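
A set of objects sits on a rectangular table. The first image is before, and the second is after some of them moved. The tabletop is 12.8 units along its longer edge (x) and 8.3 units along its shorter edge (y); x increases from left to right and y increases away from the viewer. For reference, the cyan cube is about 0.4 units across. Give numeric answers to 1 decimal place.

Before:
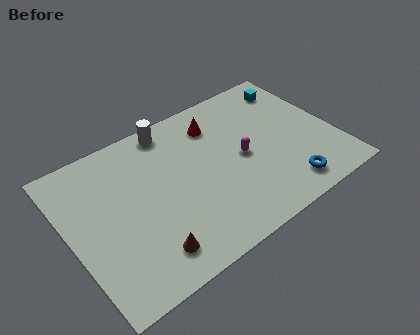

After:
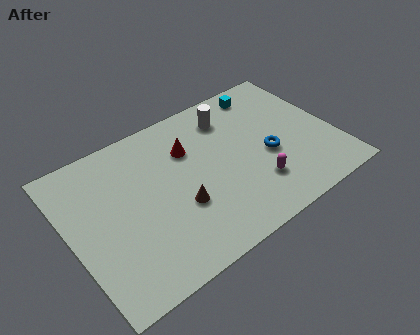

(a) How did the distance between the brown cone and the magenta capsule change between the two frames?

-2.0

The distance was about 5.7 in the first image and 3.7 in the second, so they moved 2.0 units closer together.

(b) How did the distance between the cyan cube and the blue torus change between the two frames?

-2.0

Before: roughly 5.7 units apart; after: 3.7. That's 2.0 units closer together.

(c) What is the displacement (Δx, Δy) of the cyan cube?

(-1.4, 0.4)

From the two frames, the cyan cube sits at roughly (11.5, 6.8) before and (10.1, 7.2) after.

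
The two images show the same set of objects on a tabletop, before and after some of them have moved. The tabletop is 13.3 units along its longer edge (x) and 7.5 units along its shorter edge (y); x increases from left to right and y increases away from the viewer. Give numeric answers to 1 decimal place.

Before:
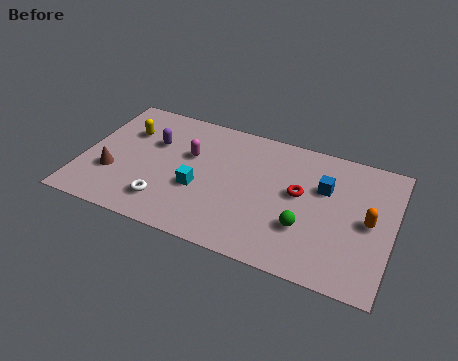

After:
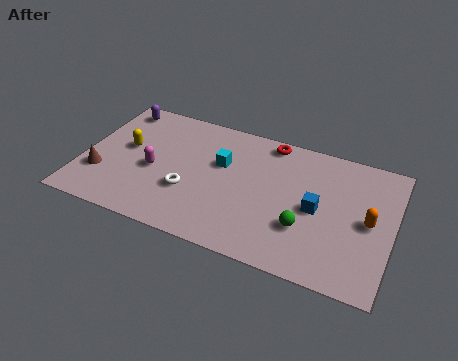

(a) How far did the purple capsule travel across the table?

2.4

From (2.9, 4.9) to (1.1, 6.5), the purple capsule covered √(1.8² + 1.6²) ≈ 2.4 units.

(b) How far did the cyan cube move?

2.0

From (5.1, 2.9) to (5.9, 4.7), the cyan cube covered √(0.8² + 1.8²) ≈ 2.0 units.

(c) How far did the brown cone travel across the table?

0.5

From (1.4, 2.5) to (0.9, 2.3), the brown cone covered √(0.5² + 0.2²) ≈ 0.5 units.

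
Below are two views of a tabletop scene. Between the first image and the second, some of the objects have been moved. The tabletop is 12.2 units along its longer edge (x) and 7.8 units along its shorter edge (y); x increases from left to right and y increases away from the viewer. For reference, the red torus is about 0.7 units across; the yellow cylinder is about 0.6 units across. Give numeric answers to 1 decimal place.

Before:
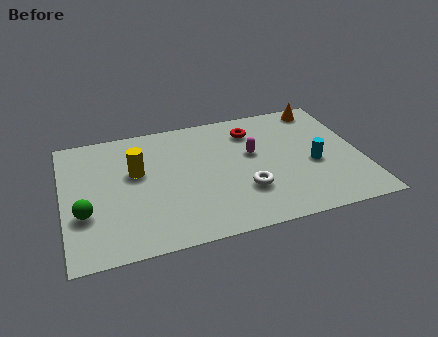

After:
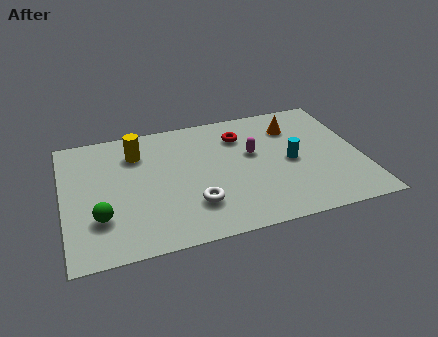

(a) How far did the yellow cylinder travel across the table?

1.2

From (3.0, 4.7) to (3.1, 5.9), the yellow cylinder covered √(0.1² + 1.2²) ≈ 1.2 units.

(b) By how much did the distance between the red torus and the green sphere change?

-0.9

The distance was about 7.9 in the first image and 7.0 in the second, so they moved 0.9 units closer together.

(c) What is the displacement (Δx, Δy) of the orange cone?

(-1.3, -1.0)

The orange cone was at about (10.9, 6.9) and moved to about (9.6, 5.9).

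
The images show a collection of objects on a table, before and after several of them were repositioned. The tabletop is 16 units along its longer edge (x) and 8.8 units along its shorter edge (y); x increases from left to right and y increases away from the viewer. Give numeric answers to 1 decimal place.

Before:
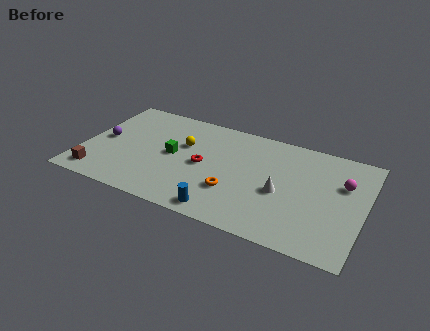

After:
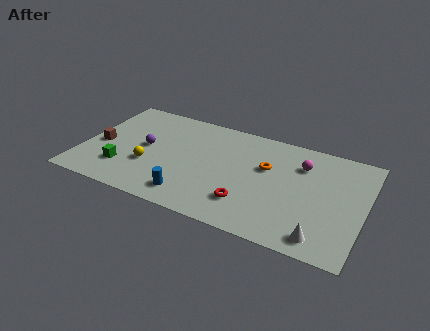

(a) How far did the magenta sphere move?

2.5

The magenta sphere was near (14.7, 5.8) before and (12.3, 6.5) after, so it travelled √(2.4² + 0.7²) ≈ 2.5 units.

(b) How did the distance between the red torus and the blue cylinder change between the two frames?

-0.3

Before: roughly 3.6 units apart; after: 3.3. That's 0.3 units closer together.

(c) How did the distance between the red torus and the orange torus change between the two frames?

+1.0

They were about 2.4 units apart before and 3.4 after — 1.0 units further apart.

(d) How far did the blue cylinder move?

2.0

The blue cylinder was near (8.4, 1.0) before and (6.5, 1.5) after, so it travelled √(1.9² + 0.5²) ≈ 2.0 units.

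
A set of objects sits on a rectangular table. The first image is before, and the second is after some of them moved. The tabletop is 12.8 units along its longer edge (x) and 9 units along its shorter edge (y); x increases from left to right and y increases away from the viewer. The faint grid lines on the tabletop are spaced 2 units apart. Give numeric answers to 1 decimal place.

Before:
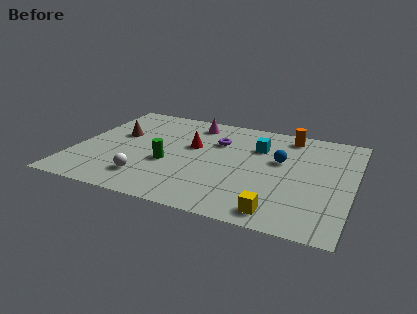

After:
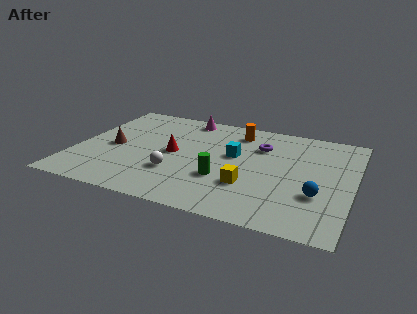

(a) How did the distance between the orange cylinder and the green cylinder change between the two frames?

-2.3

They were about 6.7 units apart before and 4.4 after — 2.3 units closer together.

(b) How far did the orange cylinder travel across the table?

2.4

The orange cylinder moved from about (9.6, 7.8) to (7.2, 7.4), a distance of √(2.4² + 0.4²) ≈ 2.4.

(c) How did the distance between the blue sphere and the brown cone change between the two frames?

+2.1

The distance was about 7.6 in the first image and 9.7 in the second, so they moved 2.1 units further apart.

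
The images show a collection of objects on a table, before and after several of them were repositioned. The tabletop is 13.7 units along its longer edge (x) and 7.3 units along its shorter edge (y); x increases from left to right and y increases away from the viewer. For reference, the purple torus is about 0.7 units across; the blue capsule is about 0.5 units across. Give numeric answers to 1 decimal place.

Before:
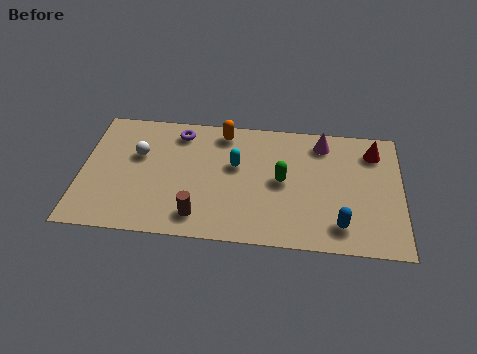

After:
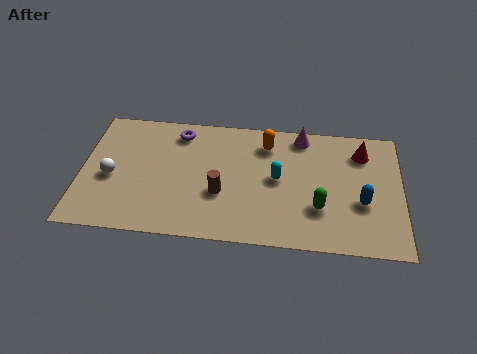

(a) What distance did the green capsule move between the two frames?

2.1

From (8.6, 3.7) to (10.2, 2.3), the green capsule covered √(1.6² + 1.4²) ≈ 2.1 units.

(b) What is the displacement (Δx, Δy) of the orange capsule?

(1.9, -0.5)

From the two frames, the orange capsule sits at roughly (6.0, 6.3) before and (7.9, 5.8) after.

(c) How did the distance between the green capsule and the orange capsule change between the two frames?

+0.5

Before: roughly 3.7 units apart; after: 4.2. That's 0.5 units further apart.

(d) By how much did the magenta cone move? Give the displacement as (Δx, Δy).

(-0.9, 0.3)

The magenta cone was at about (10.3, 6.1) and moved to about (9.4, 6.4).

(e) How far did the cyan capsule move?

1.9

The cyan capsule moved from about (6.6, 4.4) to (8.4, 3.8), a distance of √(1.8² + 0.6²) ≈ 1.9.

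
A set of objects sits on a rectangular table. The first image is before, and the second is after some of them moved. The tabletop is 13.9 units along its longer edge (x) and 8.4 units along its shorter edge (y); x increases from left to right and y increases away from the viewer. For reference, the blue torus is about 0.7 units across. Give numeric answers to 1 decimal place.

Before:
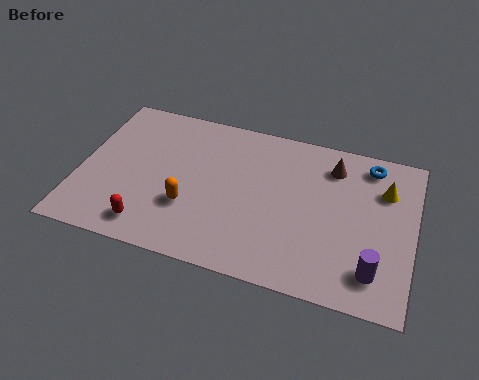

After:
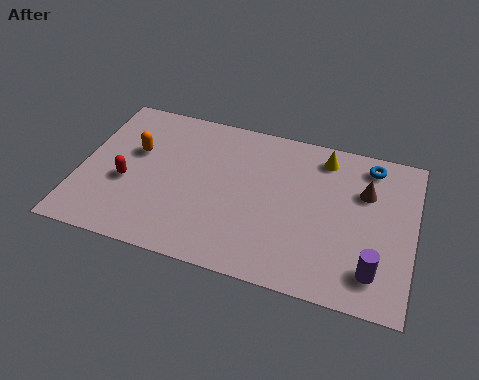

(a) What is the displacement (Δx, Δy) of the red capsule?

(-1.2, 2.1)

The red capsule was at about (3.2, 1.3) and moved to about (2.0, 3.4).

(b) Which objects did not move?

the purple cylinder and the blue torus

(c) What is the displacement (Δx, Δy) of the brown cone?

(1.4, -1.0)

The brown cone was at about (10.4, 6.7) and moved to about (11.8, 5.7).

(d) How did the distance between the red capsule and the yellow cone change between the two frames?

-1.7

The distance was about 10.5 in the first image and 8.8 in the second, so they moved 1.7 units closer together.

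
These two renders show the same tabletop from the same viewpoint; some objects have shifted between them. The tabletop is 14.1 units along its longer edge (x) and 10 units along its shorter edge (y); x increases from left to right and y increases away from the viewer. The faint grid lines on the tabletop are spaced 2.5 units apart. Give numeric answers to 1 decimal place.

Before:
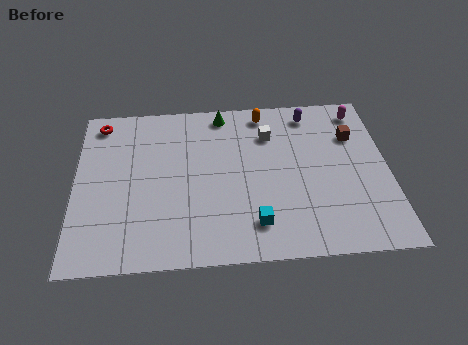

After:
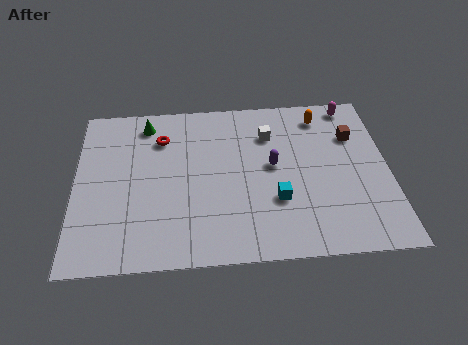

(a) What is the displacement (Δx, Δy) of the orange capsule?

(2.6, -0.4)

The orange capsule was at about (8.6, 8.8) and moved to about (11.2, 8.4).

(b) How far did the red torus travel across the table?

3.0

The red torus was near (1.1, 8.7) before and (3.9, 7.5) after, so it travelled √(2.8² + 1.2²) ≈ 3.0 units.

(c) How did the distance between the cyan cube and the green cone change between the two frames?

+0.8

The distance was about 7.0 in the first image and 7.8 in the second, so they moved 0.8 units further apart.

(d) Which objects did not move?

the brown cube and the white cube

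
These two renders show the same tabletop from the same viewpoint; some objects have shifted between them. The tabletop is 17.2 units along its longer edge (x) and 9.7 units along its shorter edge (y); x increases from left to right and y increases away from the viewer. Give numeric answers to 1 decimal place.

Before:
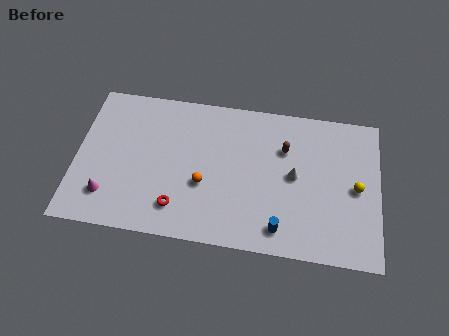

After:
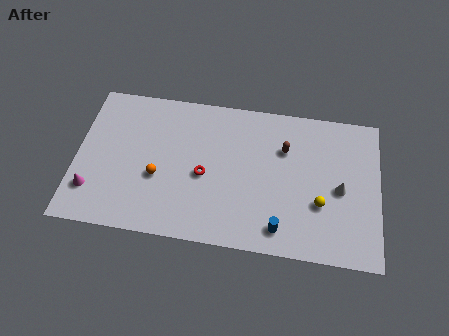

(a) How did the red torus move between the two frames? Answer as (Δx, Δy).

(1.4, 2.3)

From the two frames, the red torus sits at roughly (5.9, 2.0) before and (7.3, 4.3) after.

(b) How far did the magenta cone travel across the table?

0.9

The magenta cone was near (1.9, 2.2) before and (1.0, 2.4) after, so it travelled √(0.9² + 0.2²) ≈ 0.9 units.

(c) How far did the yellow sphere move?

2.4

From (15.9, 4.7) to (13.9, 3.4), the yellow sphere covered √(2.0² + 1.3²) ≈ 2.4 units.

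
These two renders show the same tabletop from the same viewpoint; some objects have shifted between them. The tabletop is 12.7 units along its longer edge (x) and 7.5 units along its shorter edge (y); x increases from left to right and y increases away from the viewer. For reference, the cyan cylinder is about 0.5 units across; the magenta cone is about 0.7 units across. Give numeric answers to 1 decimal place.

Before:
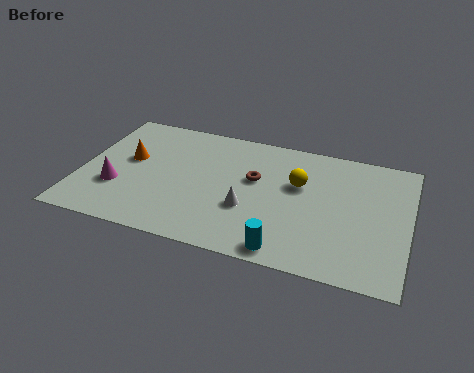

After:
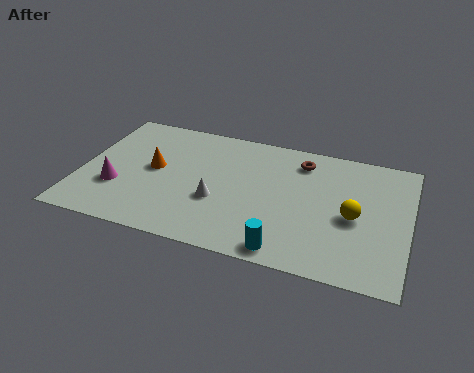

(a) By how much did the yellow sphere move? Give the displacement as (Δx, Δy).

(2.2, -1.3)

From the two frames, the yellow sphere sits at roughly (8.4, 4.7) before and (10.6, 3.4) after.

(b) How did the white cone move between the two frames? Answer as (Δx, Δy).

(-1.2, 0.1)

From the two frames, the white cone sits at roughly (6.6, 2.7) before and (5.4, 2.8) after.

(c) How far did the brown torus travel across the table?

2.3

The brown torus was near (6.7, 4.5) before and (8.4, 6.1) after, so it travelled √(1.7² + 1.6²) ≈ 2.3 units.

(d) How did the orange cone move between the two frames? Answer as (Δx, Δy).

(1.0, -0.3)

The orange cone started near (1.8, 4.3) and ended near (2.8, 4.0).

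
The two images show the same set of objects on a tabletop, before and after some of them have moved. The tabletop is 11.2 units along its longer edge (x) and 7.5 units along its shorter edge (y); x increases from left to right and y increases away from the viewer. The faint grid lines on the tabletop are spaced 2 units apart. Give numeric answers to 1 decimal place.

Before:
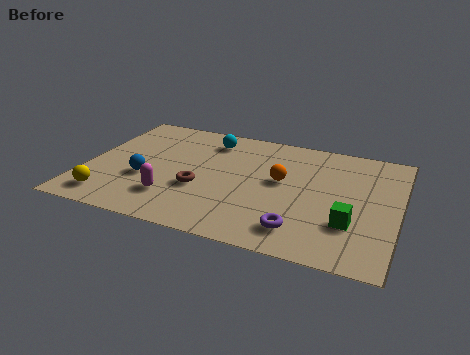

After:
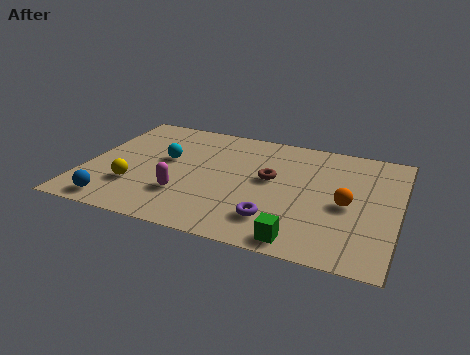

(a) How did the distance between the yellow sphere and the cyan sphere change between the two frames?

-3.5

Before: roughly 5.8 units apart; after: 2.3. That's 3.5 units closer together.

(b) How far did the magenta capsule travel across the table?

0.5

From (3.3, 1.9) to (3.7, 2.2), the magenta capsule covered √(0.4² + 0.3²) ≈ 0.5 units.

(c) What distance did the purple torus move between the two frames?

0.9

The purple torus was near (7.9, 1.4) before and (7.0, 1.7) after, so it travelled √(0.9² + 0.3²) ≈ 0.9 units.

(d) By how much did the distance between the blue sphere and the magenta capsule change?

+1.2

The distance was about 1.4 in the first image and 2.6 in the second, so they moved 1.2 units further apart.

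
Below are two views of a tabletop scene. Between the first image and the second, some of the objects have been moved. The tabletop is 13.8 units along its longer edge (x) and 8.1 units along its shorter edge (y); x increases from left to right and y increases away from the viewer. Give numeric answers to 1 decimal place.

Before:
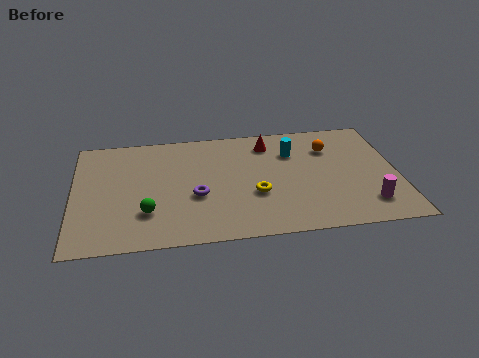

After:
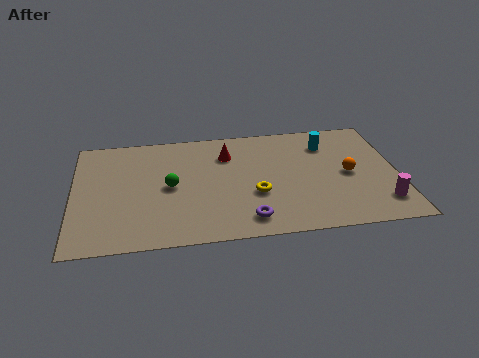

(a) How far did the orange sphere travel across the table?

2.1

The orange sphere moved from about (11.0, 5.9) to (11.7, 3.9), a distance of √(0.7² + 2.0²) ≈ 2.1.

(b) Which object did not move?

the yellow torus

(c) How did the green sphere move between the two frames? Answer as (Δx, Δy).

(1.0, 1.7)

From the two frames, the green sphere sits at roughly (3.1, 2.3) before and (4.1, 4.0) after.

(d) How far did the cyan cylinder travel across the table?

1.6

The cyan cylinder moved from about (9.4, 5.8) to (10.9, 6.2), a distance of √(1.5² + 0.4²) ≈ 1.6.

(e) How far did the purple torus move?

2.8

The purple torus moved from about (5.2, 3.2) to (7.3, 1.3), a distance of √(2.1² + 1.9²) ≈ 2.8.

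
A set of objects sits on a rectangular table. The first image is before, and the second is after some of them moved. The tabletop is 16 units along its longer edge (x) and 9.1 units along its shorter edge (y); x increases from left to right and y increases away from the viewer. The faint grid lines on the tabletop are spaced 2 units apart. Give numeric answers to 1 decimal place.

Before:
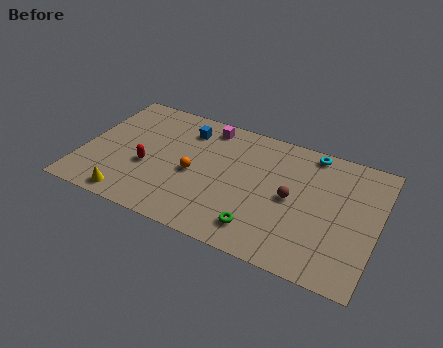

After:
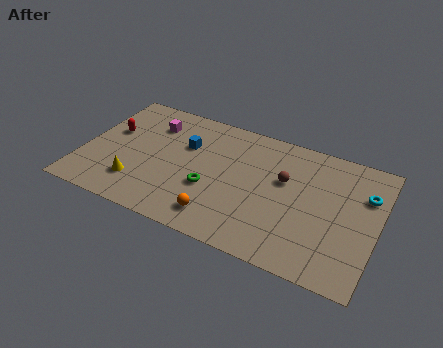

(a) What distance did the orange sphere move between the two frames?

3.0

The orange sphere moved from about (6.1, 4.1) to (7.8, 1.6), a distance of √(1.7² + 2.5²) ≈ 3.0.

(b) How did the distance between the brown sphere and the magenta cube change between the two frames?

+1.6

They were about 6.0 units apart before and 7.6 after — 1.6 units further apart.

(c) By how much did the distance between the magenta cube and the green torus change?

-2.1

They were about 7.2 units apart before and 5.1 after — 2.1 units closer together.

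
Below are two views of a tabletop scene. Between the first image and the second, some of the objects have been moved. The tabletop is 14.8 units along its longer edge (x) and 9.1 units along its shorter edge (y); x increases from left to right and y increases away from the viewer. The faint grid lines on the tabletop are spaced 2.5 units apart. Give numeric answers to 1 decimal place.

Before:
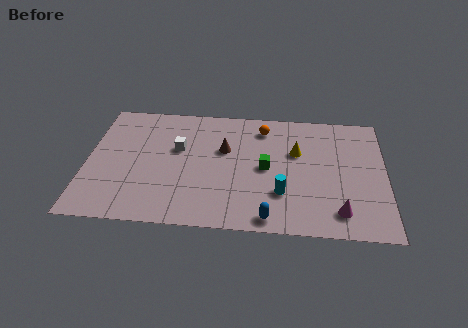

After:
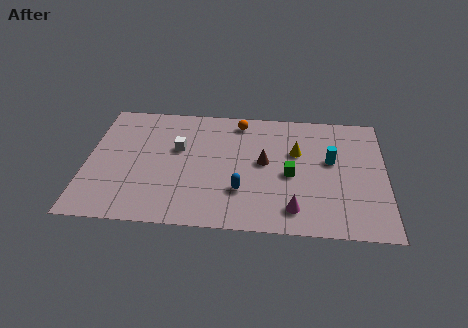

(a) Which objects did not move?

the white cube and the yellow cone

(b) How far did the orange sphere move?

1.3

The orange sphere moved from about (8.7, 7.5) to (7.5, 7.9), a distance of √(1.2² + 0.4²) ≈ 1.3.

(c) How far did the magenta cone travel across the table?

2.2

The magenta cone moved from about (12.5, 1.6) to (10.3, 1.6), a distance of √(2.2² + 0.0²) ≈ 2.2.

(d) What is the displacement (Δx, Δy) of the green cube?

(1.2, -0.4)

The green cube started near (8.9, 4.5) and ended near (10.1, 4.1).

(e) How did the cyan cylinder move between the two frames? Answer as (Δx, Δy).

(2.4, 2.6)

From the two frames, the cyan cylinder sits at roughly (9.7, 2.7) before and (12.1, 5.3) after.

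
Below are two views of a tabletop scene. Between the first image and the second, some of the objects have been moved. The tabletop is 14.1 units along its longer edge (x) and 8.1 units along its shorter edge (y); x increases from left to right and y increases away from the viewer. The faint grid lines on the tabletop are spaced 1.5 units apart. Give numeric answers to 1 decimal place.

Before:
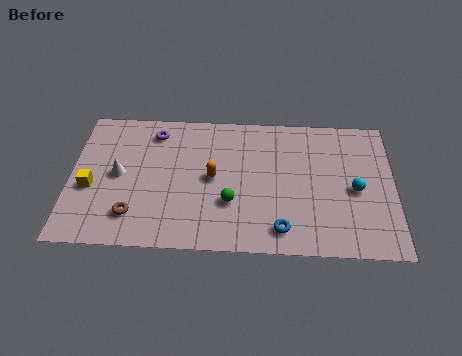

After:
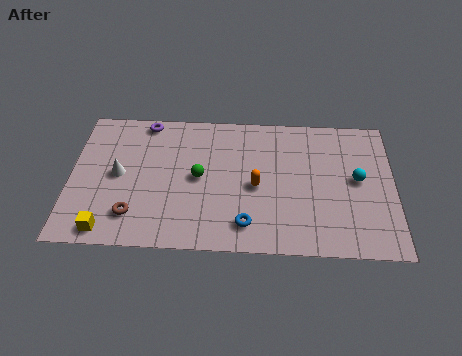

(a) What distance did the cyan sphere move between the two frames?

0.6

From (12.4, 3.7) to (12.5, 4.3), the cyan sphere covered √(0.1² + 0.6²) ≈ 0.6 units.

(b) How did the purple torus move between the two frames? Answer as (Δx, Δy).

(-0.4, 0.6)

From the two frames, the purple torus sits at roughly (3.6, 6.7) before and (3.2, 7.3) after.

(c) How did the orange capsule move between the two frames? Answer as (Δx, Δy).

(1.9, -0.4)

The orange capsule was at about (6.2, 4.1) and moved to about (8.1, 3.7).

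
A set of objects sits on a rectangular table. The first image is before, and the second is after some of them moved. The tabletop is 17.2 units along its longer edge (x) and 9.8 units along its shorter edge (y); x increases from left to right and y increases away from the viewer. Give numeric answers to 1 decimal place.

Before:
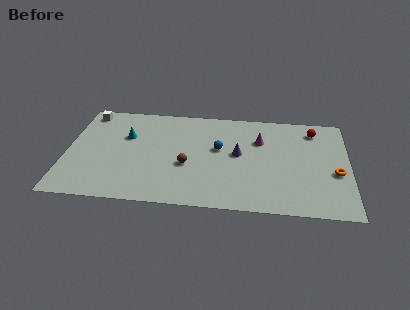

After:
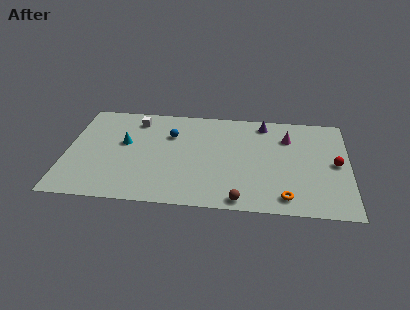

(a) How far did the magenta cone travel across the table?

1.7

The magenta cone moved from about (11.8, 6.8) to (13.5, 7.2), a distance of √(1.7² + 0.4²) ≈ 1.7.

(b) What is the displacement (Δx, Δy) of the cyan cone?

(-0.1, -0.7)

From the two frames, the cyan cone sits at roughly (3.6, 6.4) before and (3.5, 5.7) after.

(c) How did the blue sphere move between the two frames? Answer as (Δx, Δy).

(-3.0, 1.1)

From the two frames, the blue sphere sits at roughly (9.3, 5.7) before and (6.3, 6.8) after.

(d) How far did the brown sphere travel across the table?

4.5

From (7.4, 3.9) to (10.7, 0.9), the brown sphere covered √(3.3² + 3.0²) ≈ 4.5 units.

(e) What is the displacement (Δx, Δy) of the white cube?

(3.0, -0.5)

The white cube was at about (1.1, 8.6) and moved to about (4.1, 8.1).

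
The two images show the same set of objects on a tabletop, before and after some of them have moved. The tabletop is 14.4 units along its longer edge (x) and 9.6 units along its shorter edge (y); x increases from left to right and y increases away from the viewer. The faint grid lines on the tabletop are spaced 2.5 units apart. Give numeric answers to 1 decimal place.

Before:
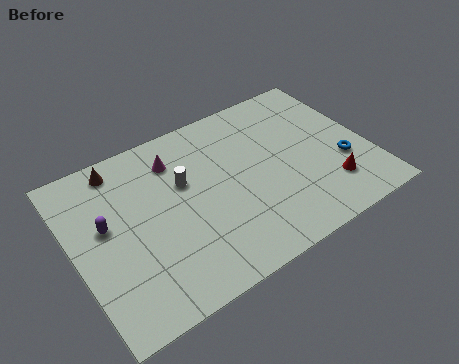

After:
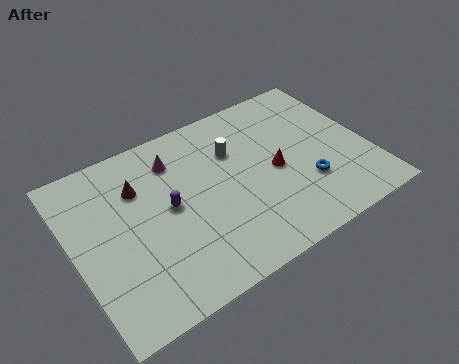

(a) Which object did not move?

the magenta cone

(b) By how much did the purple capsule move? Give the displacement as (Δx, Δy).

(3.0, -0.5)

From the two frames, the purple capsule sits at roughly (1.6, 5.5) before and (4.6, 5.0) after.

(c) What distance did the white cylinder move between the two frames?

2.7

From (5.5, 6.0) to (8.1, 6.6), the white cylinder covered √(2.6² + 0.6²) ≈ 2.7 units.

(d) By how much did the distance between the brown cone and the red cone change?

-4.4

Before: roughly 11.2 units apart; after: 6.8. That's 4.4 units closer together.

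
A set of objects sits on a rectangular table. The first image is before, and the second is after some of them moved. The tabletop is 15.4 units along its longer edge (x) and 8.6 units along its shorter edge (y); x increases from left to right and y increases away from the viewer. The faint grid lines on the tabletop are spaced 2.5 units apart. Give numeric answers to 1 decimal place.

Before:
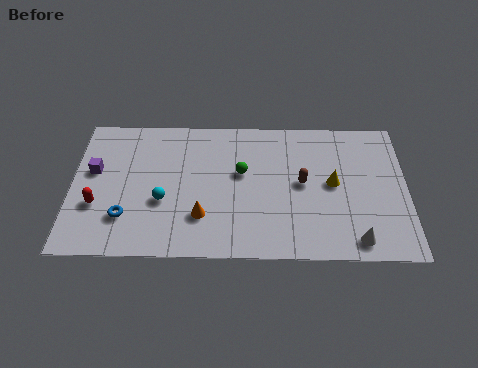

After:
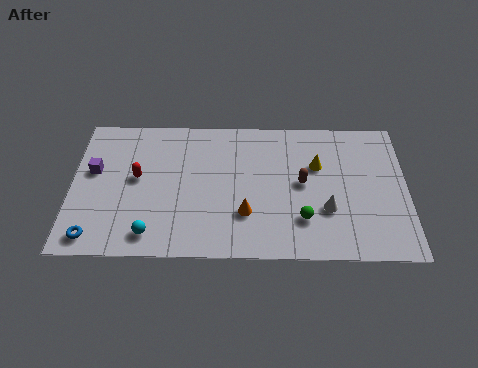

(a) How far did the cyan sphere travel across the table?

2.1

From (4.2, 3.3) to (3.7, 1.3), the cyan sphere covered √(0.5² + 2.0²) ≈ 2.1 units.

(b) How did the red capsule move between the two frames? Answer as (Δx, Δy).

(1.8, 1.7)

From the two frames, the red capsule sits at roughly (1.2, 3.0) before and (3.0, 4.7) after.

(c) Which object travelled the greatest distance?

the green sphere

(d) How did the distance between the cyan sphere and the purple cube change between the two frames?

+1.0

They were about 3.7 units apart before and 4.7 after — 1.0 units further apart.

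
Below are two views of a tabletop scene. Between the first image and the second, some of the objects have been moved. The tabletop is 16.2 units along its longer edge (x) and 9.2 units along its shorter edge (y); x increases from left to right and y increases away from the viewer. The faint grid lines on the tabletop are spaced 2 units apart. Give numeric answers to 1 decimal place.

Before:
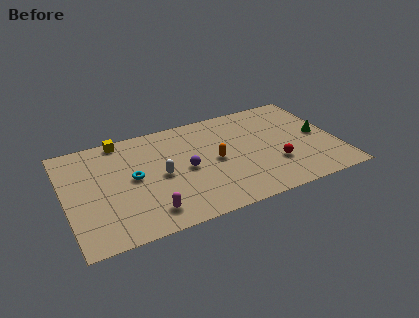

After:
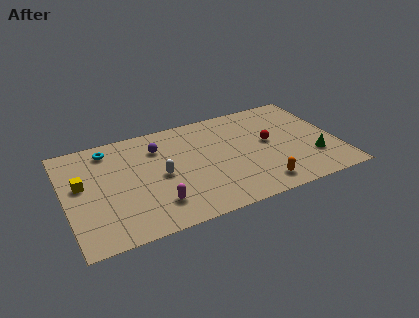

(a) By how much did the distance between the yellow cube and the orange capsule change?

+4.3

They were about 6.6 units apart before and 10.9 after — 4.3 units further apart.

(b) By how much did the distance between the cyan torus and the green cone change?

+1.7

Before: roughly 11.2 units apart; after: 12.9. That's 1.7 units further apart.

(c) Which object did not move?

the white capsule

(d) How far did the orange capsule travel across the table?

3.9

The orange capsule was near (8.9, 4.5) before and (11.2, 1.4) after, so it travelled √(2.3² + 3.1²) ≈ 3.9 units.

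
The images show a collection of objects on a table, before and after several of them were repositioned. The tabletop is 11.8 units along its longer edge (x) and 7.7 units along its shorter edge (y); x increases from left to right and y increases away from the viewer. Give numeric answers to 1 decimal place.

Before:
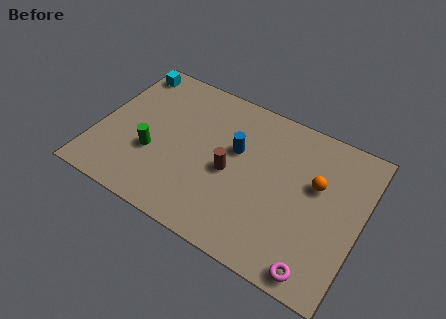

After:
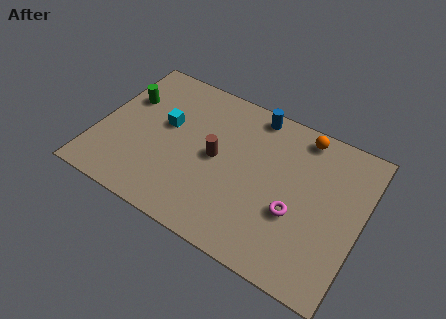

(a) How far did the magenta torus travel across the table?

2.5

From (10.3, 0.8) to (9.0, 2.9), the magenta torus covered √(1.3² + 2.1²) ≈ 2.5 units.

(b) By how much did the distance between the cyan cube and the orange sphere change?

-2.8

They were about 9.1 units apart before and 6.3 after — 2.8 units closer together.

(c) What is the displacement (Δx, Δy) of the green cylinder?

(-1.6, 2.3)

The green cylinder started near (2.6, 2.8) and ended near (1.0, 5.1).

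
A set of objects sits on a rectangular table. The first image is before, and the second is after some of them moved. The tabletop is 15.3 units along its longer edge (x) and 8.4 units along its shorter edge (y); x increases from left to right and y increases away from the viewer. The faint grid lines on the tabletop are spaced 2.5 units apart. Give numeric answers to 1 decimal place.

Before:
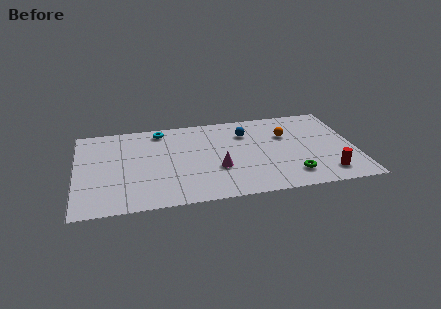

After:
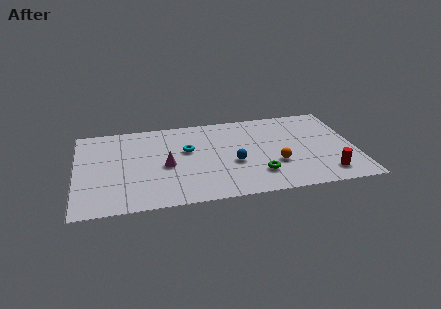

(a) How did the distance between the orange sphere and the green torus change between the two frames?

-2.6

The distance was about 3.9 in the first image and 1.3 in the second, so they moved 2.6 units closer together.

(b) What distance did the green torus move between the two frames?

1.8

The green torus moved from about (11.7, 1.7) to (9.9, 2.1), a distance of √(1.8² + 0.4²) ≈ 1.8.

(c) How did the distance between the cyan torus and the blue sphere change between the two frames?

-1.8

Before: roughly 4.8 units apart; after: 3.0. That's 1.8 units closer together.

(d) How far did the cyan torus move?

2.6

The cyan torus moved from about (4.7, 7.3) to (6.1, 5.1), a distance of √(1.4² + 2.2²) ≈ 2.6.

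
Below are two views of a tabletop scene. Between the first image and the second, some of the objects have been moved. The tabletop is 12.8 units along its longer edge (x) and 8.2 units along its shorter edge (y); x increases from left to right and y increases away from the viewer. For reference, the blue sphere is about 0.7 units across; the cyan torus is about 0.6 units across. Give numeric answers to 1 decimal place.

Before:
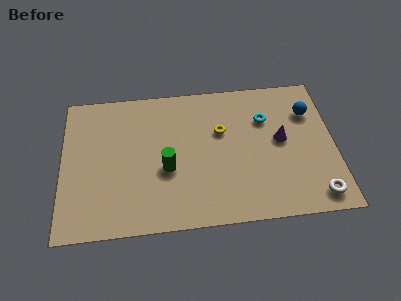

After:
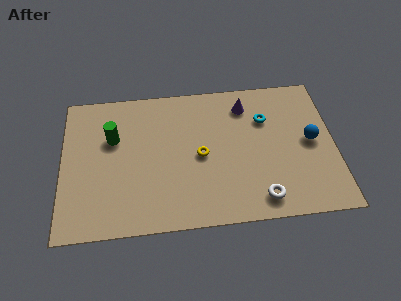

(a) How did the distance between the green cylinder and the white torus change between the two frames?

+0.7

Before: roughly 7.2 units apart; after: 7.9. That's 0.7 units further apart.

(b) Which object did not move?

the cyan torus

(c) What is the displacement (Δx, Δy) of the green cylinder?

(-2.5, 2.0)

The green cylinder was at about (4.9, 3.3) and moved to about (2.4, 5.3).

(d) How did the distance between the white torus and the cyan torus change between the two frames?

-0.6

The distance was about 5.1 in the first image and 4.5 in the second, so they moved 0.6 units closer together.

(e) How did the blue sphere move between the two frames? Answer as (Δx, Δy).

(0.0, -1.7)

The blue sphere started near (11.7, 5.9) and ended near (11.7, 4.2).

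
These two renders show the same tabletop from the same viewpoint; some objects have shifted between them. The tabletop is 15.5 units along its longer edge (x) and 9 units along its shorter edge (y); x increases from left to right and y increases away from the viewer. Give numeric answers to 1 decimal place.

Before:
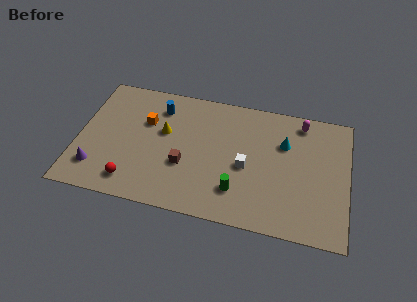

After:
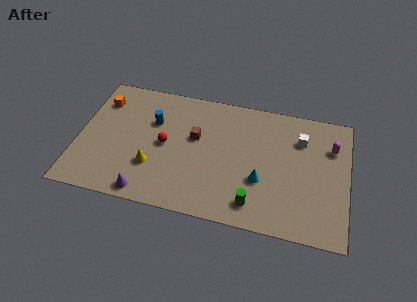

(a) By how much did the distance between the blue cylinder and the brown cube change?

-1.6

They were about 4.2 units apart before and 2.6 after — 1.6 units closer together.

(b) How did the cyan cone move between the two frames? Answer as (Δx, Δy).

(-1.2, -2.9)

The cyan cone started near (11.8, 6.1) and ended near (10.6, 3.2).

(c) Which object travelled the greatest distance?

the white cube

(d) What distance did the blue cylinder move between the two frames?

1.1

From (4.5, 7.1) to (4.2, 6.0), the blue cylinder covered √(0.3² + 1.1²) ≈ 1.1 units.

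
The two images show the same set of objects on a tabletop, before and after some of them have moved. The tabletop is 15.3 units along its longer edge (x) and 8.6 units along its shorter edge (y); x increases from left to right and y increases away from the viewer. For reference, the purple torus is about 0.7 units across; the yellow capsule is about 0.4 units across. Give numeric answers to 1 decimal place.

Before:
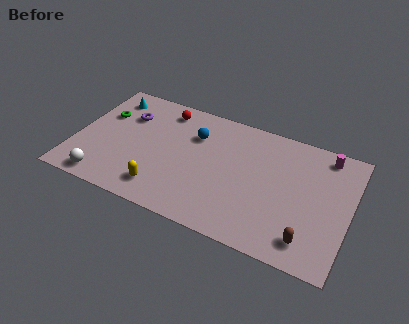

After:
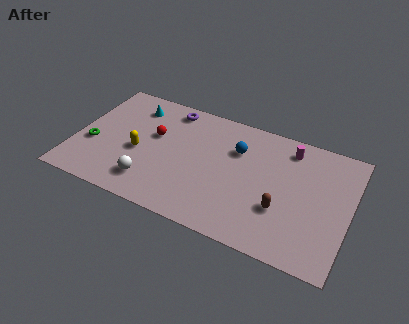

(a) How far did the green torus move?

2.4

The green torus moved from about (1.3, 5.7) to (1.0, 3.3), a distance of √(0.3² + 2.4²) ≈ 2.4.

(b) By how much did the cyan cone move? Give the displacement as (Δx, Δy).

(1.4, -0.2)

The cyan cone was at about (1.5, 7.1) and moved to about (2.9, 6.9).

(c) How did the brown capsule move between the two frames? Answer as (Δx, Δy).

(-1.6, 1.4)

The brown capsule started near (13.3, 1.5) and ended near (11.7, 2.9).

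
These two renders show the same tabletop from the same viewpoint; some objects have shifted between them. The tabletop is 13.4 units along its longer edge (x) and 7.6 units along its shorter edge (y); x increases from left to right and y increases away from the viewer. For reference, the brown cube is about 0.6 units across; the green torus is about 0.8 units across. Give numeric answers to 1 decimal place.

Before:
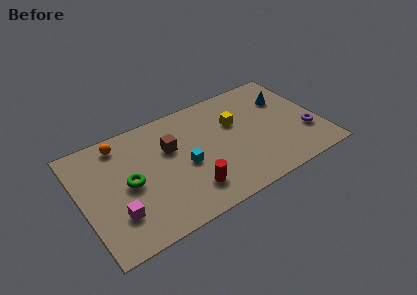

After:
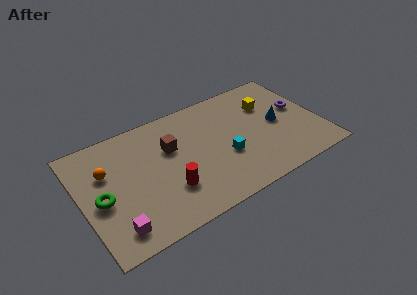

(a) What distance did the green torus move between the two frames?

1.6

The green torus moved from about (2.6, 3.7) to (1.0, 3.4), a distance of √(1.6² + 0.3²) ≈ 1.6.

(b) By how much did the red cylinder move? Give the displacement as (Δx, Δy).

(-1.1, 0.6)

From the two frames, the red cylinder sits at roughly (5.7, 1.7) before and (4.6, 2.3) after.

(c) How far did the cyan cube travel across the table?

2.3

The cyan cube was near (5.7, 3.4) before and (7.9, 2.9) after, so it travelled √(2.2² + 0.5²) ≈ 2.3 units.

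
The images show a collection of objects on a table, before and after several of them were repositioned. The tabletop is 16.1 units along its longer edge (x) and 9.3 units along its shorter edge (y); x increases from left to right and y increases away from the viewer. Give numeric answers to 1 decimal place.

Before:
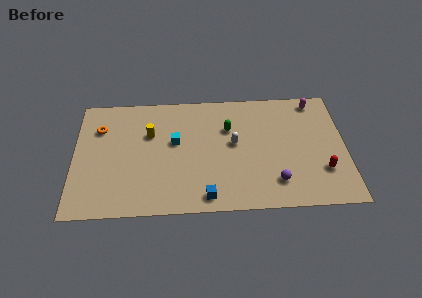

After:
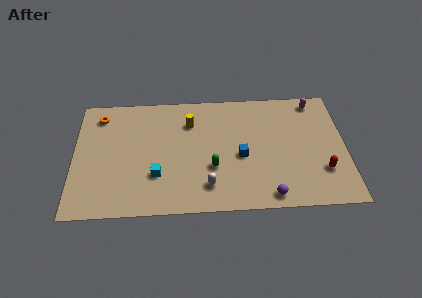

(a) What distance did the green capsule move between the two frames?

3.2

The green capsule was near (9.2, 6.3) before and (8.2, 3.3) after, so it travelled √(1.0² + 3.0²) ≈ 3.2 units.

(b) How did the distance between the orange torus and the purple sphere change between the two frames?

+0.6

They were about 11.4 units apart before and 12.0 after — 0.6 units further apart.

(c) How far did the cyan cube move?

2.7

From (6.0, 5.4) to (4.9, 2.9), the cyan cube covered √(1.1² + 2.5²) ≈ 2.7 units.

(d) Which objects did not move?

the magenta capsule and the red capsule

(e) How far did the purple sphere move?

1.1

The purple sphere was near (11.9, 2.0) before and (11.5, 1.0) after, so it travelled √(0.4² + 1.0²) ≈ 1.1 units.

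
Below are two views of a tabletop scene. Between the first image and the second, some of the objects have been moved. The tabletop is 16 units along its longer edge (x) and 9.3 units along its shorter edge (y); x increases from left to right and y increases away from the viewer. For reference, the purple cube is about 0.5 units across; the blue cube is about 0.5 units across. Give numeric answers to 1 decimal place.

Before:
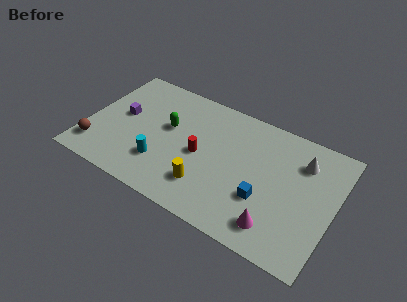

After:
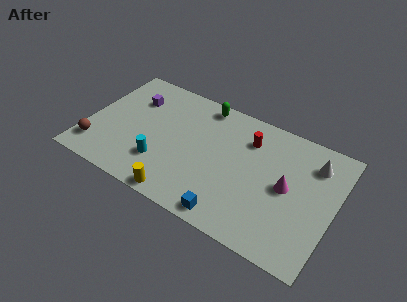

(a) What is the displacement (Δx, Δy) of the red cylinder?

(2.8, 2.6)

The red cylinder was at about (7.4, 4.4) and moved to about (10.2, 7.0).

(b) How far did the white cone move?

0.7

The white cone was near (13.7, 7.0) before and (14.4, 7.2) after, so it travelled √(0.7² + 0.2²) ≈ 0.7 units.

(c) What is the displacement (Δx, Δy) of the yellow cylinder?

(-1.4, -1.5)

From the two frames, the yellow cylinder sits at roughly (8.1, 2.3) before and (6.7, 0.8) after.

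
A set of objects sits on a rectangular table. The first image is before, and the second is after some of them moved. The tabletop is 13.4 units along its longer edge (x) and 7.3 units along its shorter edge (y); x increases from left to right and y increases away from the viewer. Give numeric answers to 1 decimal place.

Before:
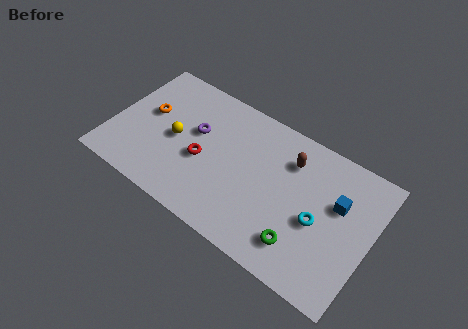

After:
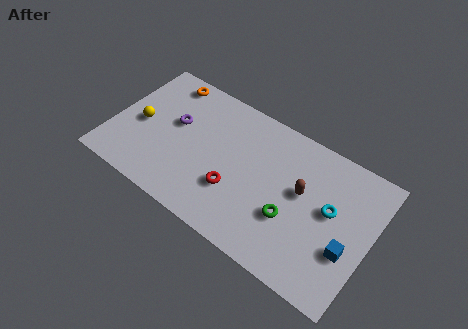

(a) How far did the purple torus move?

1.1

From (4.2, 4.4) to (3.1, 4.3), the purple torus covered √(1.1² + 0.1²) ≈ 1.1 units.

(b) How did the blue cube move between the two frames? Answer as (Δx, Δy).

(0.8, -2.0)

The blue cube started near (11.6, 4.6) and ended near (12.4, 2.6).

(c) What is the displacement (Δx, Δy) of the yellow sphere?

(-1.9, -0.1)

The yellow sphere was at about (3.3, 3.5) and moved to about (1.4, 3.4).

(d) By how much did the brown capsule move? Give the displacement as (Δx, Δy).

(0.8, -1.3)

The brown capsule was at about (9.0, 5.5) and moved to about (9.8, 4.2).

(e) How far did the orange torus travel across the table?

2.3

The orange torus moved from about (1.7, 4.2) to (2.2, 6.4), a distance of √(0.5² + 2.2²) ≈ 2.3.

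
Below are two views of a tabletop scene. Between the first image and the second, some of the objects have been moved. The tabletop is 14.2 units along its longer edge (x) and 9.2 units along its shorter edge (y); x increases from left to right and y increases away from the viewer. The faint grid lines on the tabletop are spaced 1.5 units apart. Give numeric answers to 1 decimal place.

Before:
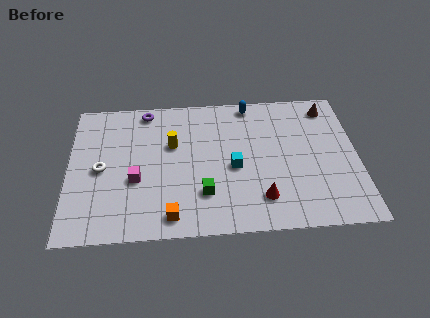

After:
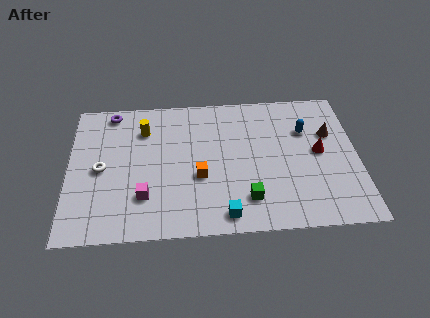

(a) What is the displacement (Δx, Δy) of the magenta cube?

(0.4, -1.1)

From the two frames, the magenta cube sits at roughly (3.3, 3.6) before and (3.7, 2.5) after.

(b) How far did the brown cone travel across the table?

1.8

The brown cone was near (12.9, 7.8) before and (12.9, 6.0) after, so it travelled √(0.0² + 1.8²) ≈ 1.8 units.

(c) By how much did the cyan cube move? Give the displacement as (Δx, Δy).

(-0.5, -3.0)

The cyan cube started near (8.1, 4.1) and ended near (7.6, 1.1).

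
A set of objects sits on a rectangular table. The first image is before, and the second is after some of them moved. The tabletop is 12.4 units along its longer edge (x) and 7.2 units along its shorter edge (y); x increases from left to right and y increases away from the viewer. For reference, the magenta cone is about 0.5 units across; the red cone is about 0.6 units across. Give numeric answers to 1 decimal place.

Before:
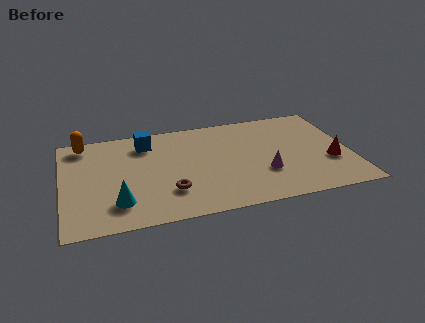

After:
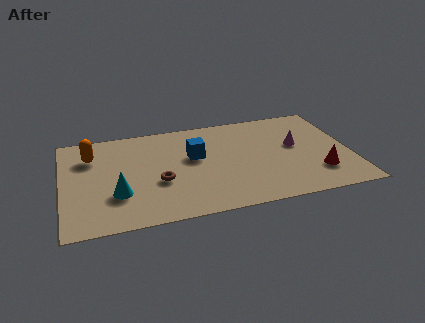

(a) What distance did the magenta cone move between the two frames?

2.3

From (8.6, 2.4) to (10.1, 4.1), the magenta cone covered √(1.5² + 1.7²) ≈ 2.3 units.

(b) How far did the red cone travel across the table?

0.9

The red cone was near (11.5, 2.6) before and (10.9, 1.9) after, so it travelled √(0.6² + 0.7²) ≈ 0.9 units.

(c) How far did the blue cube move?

2.5

The blue cube moved from about (3.7, 5.8) to (5.7, 4.3), a distance of √(2.0² + 1.5²) ≈ 2.5.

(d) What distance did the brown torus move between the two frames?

0.9

The brown torus was near (4.5, 2.0) before and (4.1, 2.8) after, so it travelled √(0.4² + 0.8²) ≈ 0.9 units.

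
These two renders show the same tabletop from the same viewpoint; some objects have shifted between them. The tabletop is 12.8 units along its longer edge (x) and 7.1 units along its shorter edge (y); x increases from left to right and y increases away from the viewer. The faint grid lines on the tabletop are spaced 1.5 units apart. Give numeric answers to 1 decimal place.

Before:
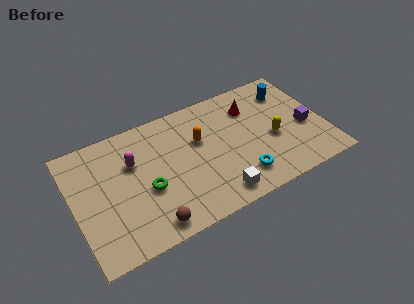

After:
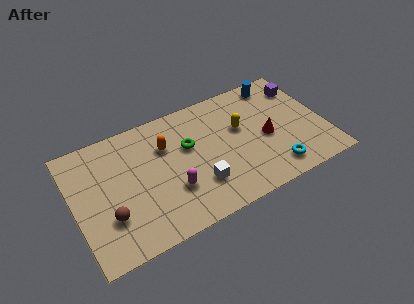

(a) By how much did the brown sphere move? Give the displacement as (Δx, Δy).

(-1.9, 1.3)

From the two frames, the brown sphere sits at roughly (3.5, 0.9) before and (1.6, 2.2) after.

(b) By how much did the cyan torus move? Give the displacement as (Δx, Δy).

(1.7, -0.3)

From the two frames, the cyan torus sits at roughly (8.2, 1.5) before and (9.9, 1.2) after.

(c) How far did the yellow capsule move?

2.0

The yellow capsule was near (10.1, 3.0) before and (8.6, 4.3) after, so it travelled √(1.5² + 1.3²) ≈ 2.0 units.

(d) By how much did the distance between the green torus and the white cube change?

-1.4

Before: roughly 3.8 units apart; after: 2.4. That's 1.4 units closer together.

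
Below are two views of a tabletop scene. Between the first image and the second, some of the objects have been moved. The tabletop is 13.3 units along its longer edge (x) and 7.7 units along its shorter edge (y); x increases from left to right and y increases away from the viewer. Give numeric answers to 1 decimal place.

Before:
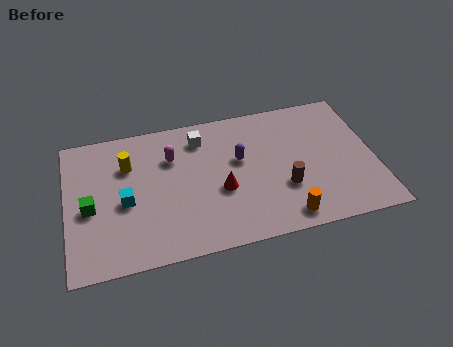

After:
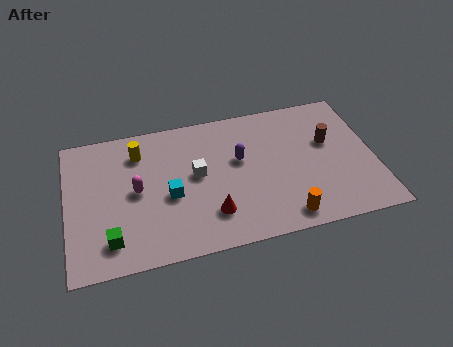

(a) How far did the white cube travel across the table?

2.0

The white cube moved from about (5.9, 6.2) to (5.6, 4.2), a distance of √(0.3² + 2.0²) ≈ 2.0.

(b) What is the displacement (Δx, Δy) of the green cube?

(0.8, -1.9)

The green cube was at about (1.0, 3.4) and moved to about (1.8, 1.5).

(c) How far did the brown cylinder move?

3.0

The brown cylinder moved from about (9.3, 2.6) to (11.4, 4.7), a distance of √(2.1² + 2.1²) ≈ 3.0.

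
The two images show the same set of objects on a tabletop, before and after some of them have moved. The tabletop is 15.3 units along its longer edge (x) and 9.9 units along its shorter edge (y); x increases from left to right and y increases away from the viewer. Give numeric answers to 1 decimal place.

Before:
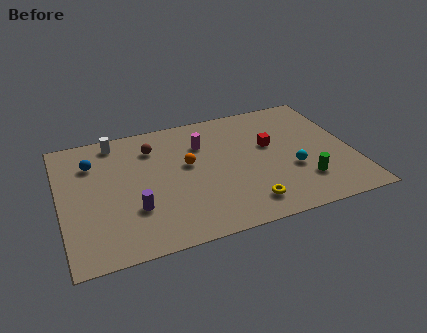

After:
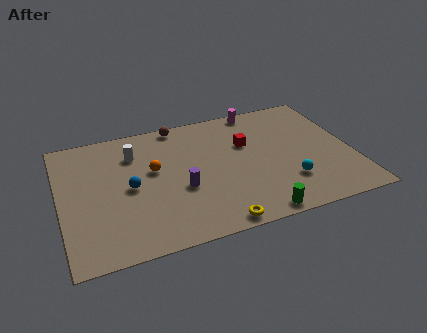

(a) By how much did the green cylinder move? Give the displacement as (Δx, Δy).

(-2.7, -1.7)

From the two frames, the green cylinder sits at roughly (12.5, 2.5) before and (9.8, 0.8) after.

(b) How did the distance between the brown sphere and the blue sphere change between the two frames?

+2.0

Before: roughly 3.2 units apart; after: 5.2. That's 2.0 units further apart.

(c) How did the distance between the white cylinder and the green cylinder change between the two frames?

-2.5

They were about 11.3 units apart before and 8.8 after — 2.5 units closer together.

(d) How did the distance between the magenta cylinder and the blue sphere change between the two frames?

+2.6

Before: roughly 5.8 units apart; after: 8.4. That's 2.6 units further apart.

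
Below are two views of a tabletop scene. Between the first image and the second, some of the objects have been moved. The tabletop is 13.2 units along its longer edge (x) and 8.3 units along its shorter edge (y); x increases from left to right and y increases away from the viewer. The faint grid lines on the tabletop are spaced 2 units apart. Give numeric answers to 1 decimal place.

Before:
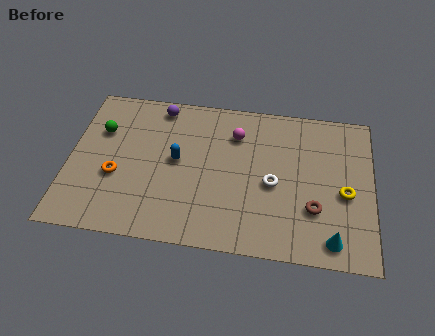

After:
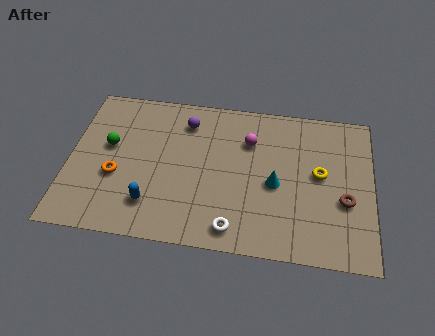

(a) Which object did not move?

the orange torus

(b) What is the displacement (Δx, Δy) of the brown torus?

(1.3, 0.6)

The brown torus was at about (10.7, 2.6) and moved to about (12.0, 3.2).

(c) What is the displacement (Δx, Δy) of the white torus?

(-1.6, -2.6)

From the two frames, the white torus sits at roughly (8.9, 3.7) before and (7.3, 1.1) after.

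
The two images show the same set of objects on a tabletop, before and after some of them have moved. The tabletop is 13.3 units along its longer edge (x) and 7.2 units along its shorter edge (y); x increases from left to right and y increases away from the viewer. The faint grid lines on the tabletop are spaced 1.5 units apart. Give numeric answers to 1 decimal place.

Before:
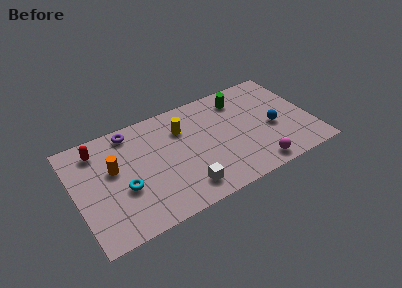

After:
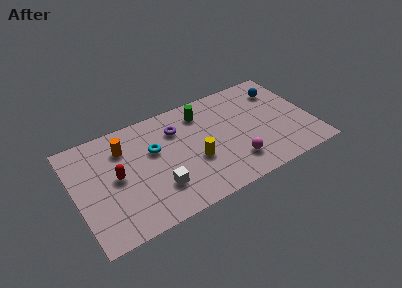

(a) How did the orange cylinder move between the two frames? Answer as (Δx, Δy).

(0.7, 1.1)

The orange cylinder was at about (2.2, 4.3) and moved to about (2.9, 5.4).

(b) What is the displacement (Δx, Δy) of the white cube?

(-1.4, 0.7)

From the two frames, the white cube sits at roughly (5.8, 1.3) before and (4.4, 2.0) after.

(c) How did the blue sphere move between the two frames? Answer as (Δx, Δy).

(0.8, 2.4)

The blue sphere started near (11.1, 3.1) and ended near (11.9, 5.5).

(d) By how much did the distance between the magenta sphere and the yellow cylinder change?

-3.2

Before: roughly 5.6 units apart; after: 2.4. That's 3.2 units closer together.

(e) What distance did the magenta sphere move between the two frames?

1.4

The magenta sphere moved from about (9.8, 0.9) to (8.7, 1.7), a distance of √(1.1² + 0.8²) ≈ 1.4.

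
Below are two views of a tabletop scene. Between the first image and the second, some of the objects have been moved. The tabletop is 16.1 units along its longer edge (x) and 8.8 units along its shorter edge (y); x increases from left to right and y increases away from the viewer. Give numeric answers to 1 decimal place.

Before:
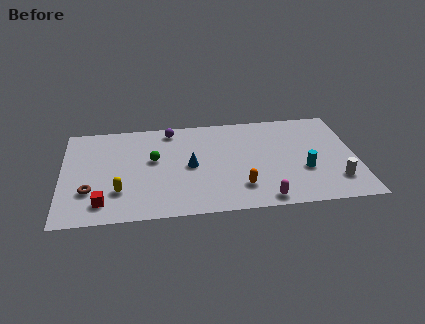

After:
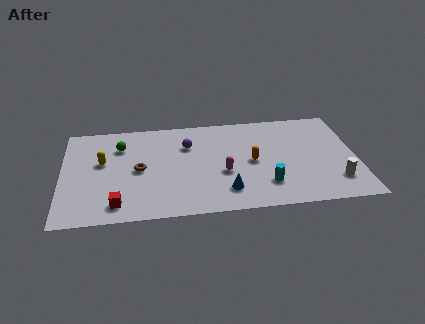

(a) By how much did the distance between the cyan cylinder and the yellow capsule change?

-0.7

Before: roughly 10.1 units apart; after: 9.4. That's 0.7 units closer together.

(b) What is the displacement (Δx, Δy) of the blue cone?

(1.9, -2.4)

The blue cone was at about (7.0, 4.3) and moved to about (8.9, 1.9).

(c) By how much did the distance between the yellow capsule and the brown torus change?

+0.6

Before: roughly 1.6 units apart; after: 2.2. That's 0.6 units further apart.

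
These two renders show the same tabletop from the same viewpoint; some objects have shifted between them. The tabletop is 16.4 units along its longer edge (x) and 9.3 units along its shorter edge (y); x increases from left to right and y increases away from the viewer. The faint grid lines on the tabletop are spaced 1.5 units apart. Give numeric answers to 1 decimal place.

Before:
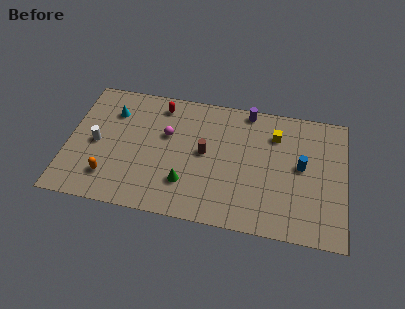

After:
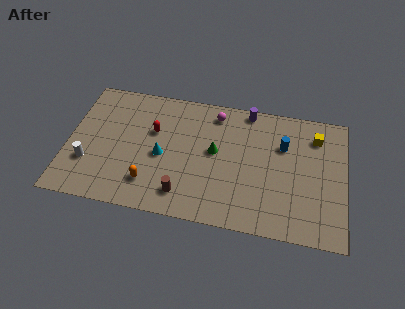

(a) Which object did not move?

the purple cylinder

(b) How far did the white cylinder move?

1.6

From (1.7, 4.4) to (1.3, 2.9), the white cylinder covered √(0.4² + 1.5²) ≈ 1.6 units.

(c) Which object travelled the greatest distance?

the cyan cone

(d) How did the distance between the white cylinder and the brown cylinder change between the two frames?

-0.6

They were about 6.4 units apart before and 5.8 after — 0.6 units closer together.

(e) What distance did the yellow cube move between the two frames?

2.4

From (12.2, 7.0) to (14.6, 7.3), the yellow cube covered √(2.4² + 0.3²) ≈ 2.4 units.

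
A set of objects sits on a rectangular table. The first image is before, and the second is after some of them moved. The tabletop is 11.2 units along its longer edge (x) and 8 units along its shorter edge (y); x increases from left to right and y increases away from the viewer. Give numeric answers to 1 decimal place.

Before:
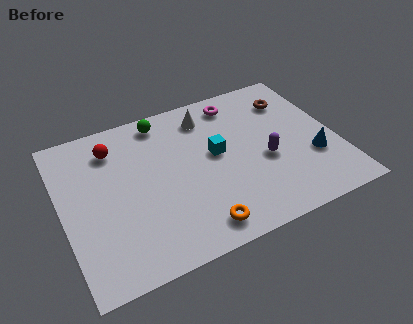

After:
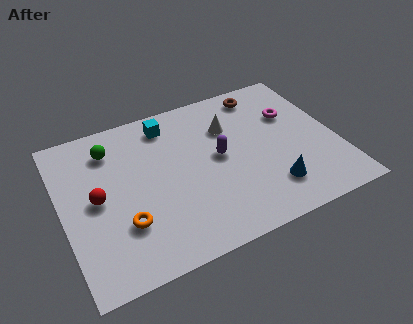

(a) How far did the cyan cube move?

2.9

The cyan cube moved from about (6.3, 4.4) to (4.6, 6.7), a distance of √(1.7² + 2.3²) ≈ 2.9.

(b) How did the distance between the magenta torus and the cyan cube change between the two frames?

+2.5

The distance was about 2.7 in the first image and 5.2 in the second, so they moved 2.5 units further apart.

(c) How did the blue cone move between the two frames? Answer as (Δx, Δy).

(-1.9, -0.9)

The blue cone was at about (10.1, 2.7) and moved to about (8.2, 1.8).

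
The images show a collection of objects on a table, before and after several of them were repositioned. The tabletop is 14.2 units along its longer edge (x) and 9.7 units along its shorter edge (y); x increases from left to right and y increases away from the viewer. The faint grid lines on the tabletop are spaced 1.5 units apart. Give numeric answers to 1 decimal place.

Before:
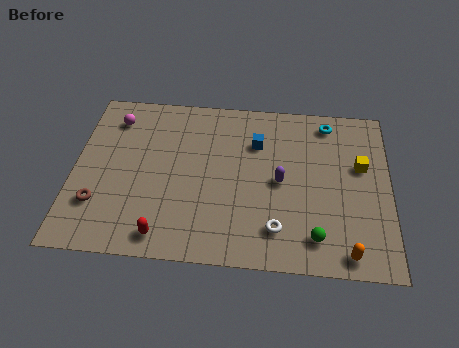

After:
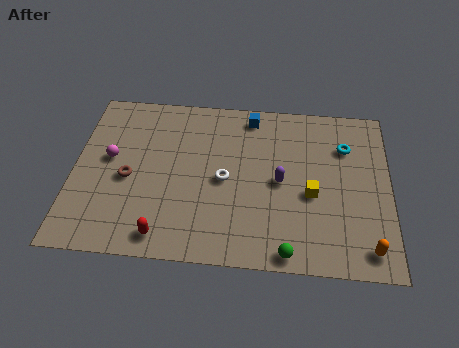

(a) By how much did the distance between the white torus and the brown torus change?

-3.7

Before: roughly 8.0 units apart; after: 4.3. That's 3.7 units closer together.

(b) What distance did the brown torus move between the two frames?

2.1

The brown torus moved from about (1.2, 2.7) to (2.5, 4.3), a distance of √(1.3² + 1.6²) ≈ 2.1.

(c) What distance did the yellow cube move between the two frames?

2.8

The yellow cube was near (12.9, 5.9) before and (10.7, 4.1) after, so it travelled √(2.2² + 1.8²) ≈ 2.8 units.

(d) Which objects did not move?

the red capsule and the purple capsule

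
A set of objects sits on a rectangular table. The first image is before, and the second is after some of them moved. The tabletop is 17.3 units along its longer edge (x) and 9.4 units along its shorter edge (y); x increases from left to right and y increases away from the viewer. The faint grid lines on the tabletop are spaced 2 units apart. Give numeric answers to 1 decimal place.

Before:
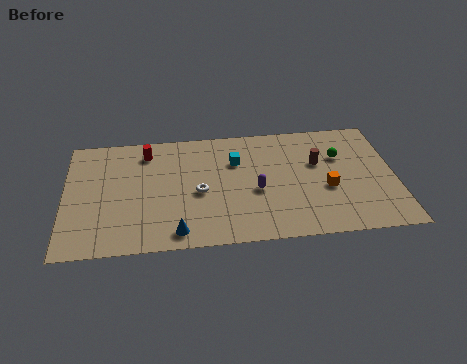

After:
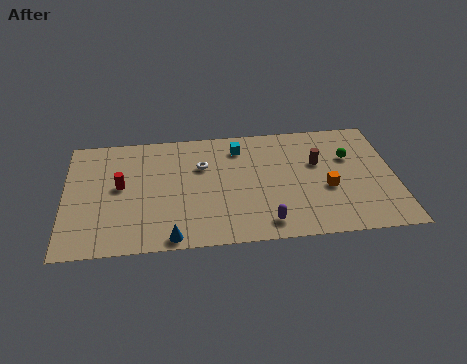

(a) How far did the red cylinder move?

3.0

The red cylinder was near (4.3, 7.7) before and (2.9, 5.1) after, so it travelled √(1.4² + 2.6²) ≈ 3.0 units.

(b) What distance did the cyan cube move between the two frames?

1.1

The cyan cube moved from about (9.0, 6.5) to (9.2, 7.6), a distance of √(0.2² + 1.1²) ≈ 1.1.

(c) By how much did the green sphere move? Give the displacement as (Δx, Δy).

(0.5, -0.1)

From the two frames, the green sphere sits at roughly (14.5, 6.3) before and (15.0, 6.2) after.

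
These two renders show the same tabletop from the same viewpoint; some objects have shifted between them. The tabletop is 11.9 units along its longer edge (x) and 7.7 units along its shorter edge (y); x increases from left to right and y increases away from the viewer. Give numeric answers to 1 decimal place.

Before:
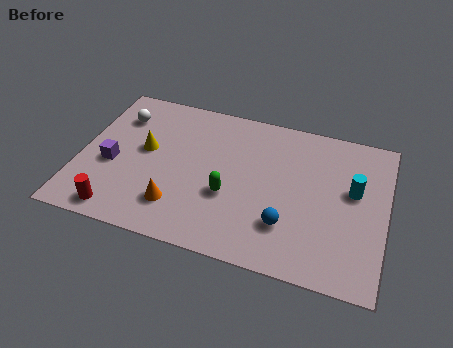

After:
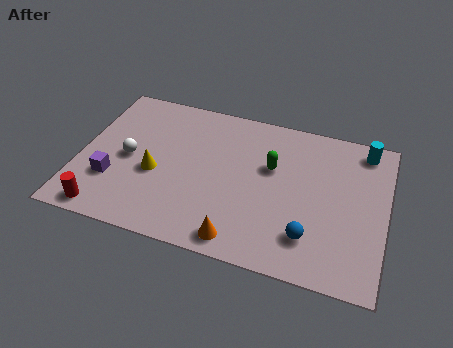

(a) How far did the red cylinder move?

0.5

The red cylinder was near (1.8, 0.9) before and (1.3, 0.8) after, so it travelled √(0.5² + 0.1²) ≈ 0.5 units.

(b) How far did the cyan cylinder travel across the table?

2.2

From (10.6, 4.5) to (10.9, 6.7), the cyan cylinder covered √(0.3² + 2.2²) ≈ 2.2 units.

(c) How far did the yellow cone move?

1.2

From (2.5, 4.3) to (3.0, 3.2), the yellow cone covered √(0.5² + 1.1²) ≈ 1.2 units.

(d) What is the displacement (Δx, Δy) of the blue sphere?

(0.9, -0.3)

The blue sphere started near (8.2, 2.1) and ended near (9.1, 1.8).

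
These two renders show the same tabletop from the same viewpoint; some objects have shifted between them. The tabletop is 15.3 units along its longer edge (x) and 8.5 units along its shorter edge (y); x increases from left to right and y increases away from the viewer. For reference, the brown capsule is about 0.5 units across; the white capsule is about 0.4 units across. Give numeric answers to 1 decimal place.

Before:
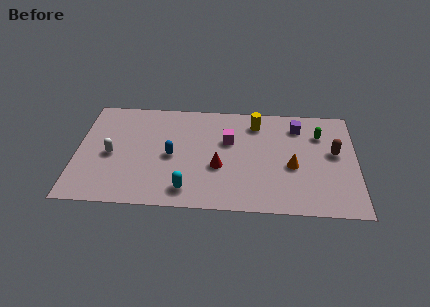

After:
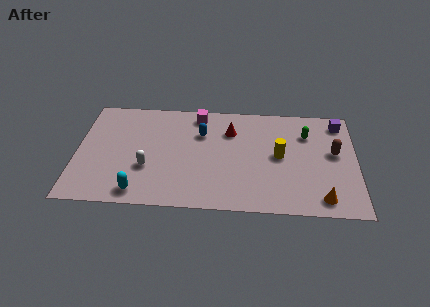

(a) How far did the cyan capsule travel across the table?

2.6

The cyan capsule was near (6.1, 1.4) before and (3.5, 1.1) after, so it travelled √(2.6² + 0.3²) ≈ 2.6 units.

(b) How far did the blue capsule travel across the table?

2.5

The blue capsule was near (5.2, 4.0) before and (6.8, 5.9) after, so it travelled √(1.6² + 1.9²) ≈ 2.5 units.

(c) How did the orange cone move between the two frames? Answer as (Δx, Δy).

(1.6, -2.4)

The orange cone started near (11.8, 3.6) and ended near (13.4, 1.2).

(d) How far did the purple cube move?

2.3

The purple cube was near (12.1, 6.8) before and (14.4, 7.2) after, so it travelled √(2.3² + 0.4²) ≈ 2.3 units.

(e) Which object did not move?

the brown capsule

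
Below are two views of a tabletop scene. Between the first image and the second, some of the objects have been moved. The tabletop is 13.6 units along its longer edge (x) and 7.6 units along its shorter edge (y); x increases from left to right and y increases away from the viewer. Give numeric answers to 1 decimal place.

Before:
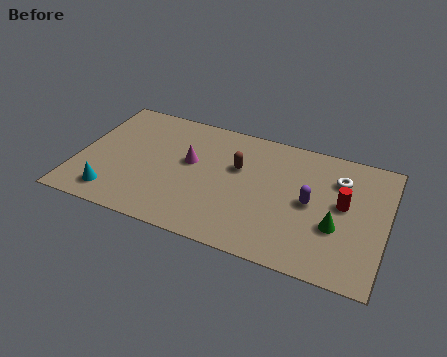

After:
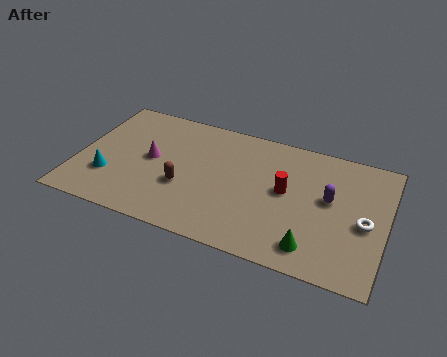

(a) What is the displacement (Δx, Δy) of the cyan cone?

(-0.3, 1.0)

From the two frames, the cyan cone sits at roughly (1.8, 1.3) before and (1.5, 2.3) after.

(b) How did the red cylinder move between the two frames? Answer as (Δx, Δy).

(-2.5, -0.1)

From the two frames, the red cylinder sits at roughly (11.7, 4.2) before and (9.2, 4.1) after.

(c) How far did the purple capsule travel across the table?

0.9

The purple capsule was near (10.3, 3.8) before and (11.1, 4.3) after, so it travelled √(0.8² + 0.5²) ≈ 0.9 units.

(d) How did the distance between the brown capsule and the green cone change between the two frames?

+1.1

They were about 4.9 units apart before and 6.0 after — 1.1 units further apart.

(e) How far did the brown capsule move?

3.0

The brown capsule moved from about (7.0, 4.8) to (4.8, 2.8), a distance of √(2.2² + 2.0²) ≈ 3.0.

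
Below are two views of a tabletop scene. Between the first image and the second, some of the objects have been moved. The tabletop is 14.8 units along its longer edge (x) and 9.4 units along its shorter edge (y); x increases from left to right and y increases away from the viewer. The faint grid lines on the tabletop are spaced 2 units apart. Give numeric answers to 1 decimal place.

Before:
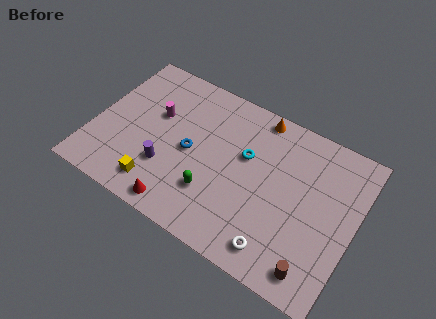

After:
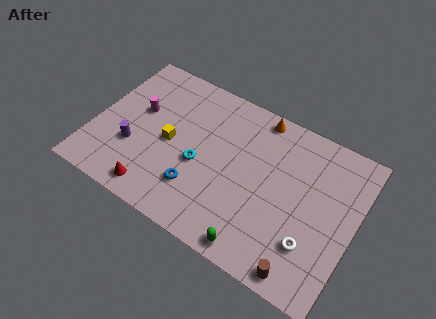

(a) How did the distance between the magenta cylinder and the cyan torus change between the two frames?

-1.1

The distance was about 5.2 in the first image and 4.1 in the second, so they moved 1.1 units closer together.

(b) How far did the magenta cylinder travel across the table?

1.0

The magenta cylinder moved from about (3.3, 5.8) to (2.3, 5.6), a distance of √(1.0² + 0.2²) ≈ 1.0.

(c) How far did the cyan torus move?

3.0

From (8.5, 5.8) to (6.1, 4.0), the cyan torus covered √(2.4² + 1.8²) ≈ 3.0 units.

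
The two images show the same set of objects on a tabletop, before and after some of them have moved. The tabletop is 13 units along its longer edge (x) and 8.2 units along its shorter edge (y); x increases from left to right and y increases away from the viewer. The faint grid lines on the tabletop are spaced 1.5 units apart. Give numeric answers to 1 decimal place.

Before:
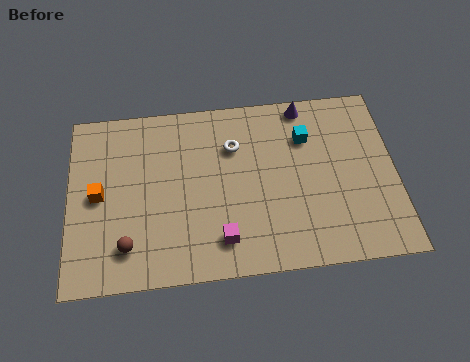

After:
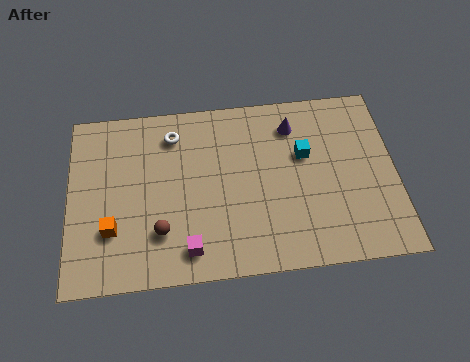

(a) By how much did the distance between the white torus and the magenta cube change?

+1.1

The distance was about 4.2 in the first image and 5.3 in the second, so they moved 1.1 units further apart.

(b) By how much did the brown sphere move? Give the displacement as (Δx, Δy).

(1.3, 0.5)

The brown sphere was at about (2.3, 1.7) and moved to about (3.6, 2.2).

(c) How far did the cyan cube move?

0.8

From (9.5, 5.9) to (9.4, 5.1), the cyan cube covered √(0.1² + 0.8²) ≈ 0.8 units.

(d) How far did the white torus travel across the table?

2.5

From (6.6, 5.8) to (4.2, 6.6), the white torus covered √(2.4² + 0.8²) ≈ 2.5 units.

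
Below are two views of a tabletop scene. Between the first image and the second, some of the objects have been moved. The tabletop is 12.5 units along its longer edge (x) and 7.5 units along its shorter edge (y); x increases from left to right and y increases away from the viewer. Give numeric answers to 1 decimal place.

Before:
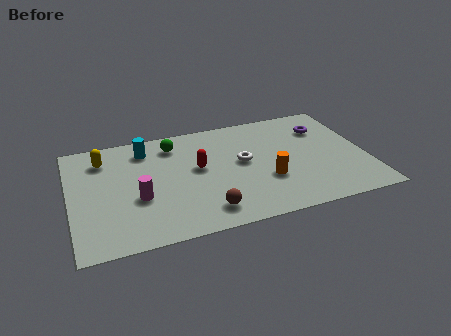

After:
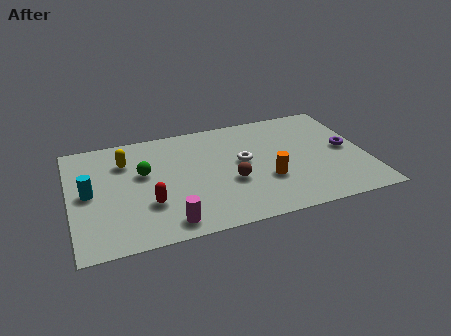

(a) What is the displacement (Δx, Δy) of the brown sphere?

(1.2, 1.6)

The brown sphere was at about (5.5, 1.3) and moved to about (6.7, 2.9).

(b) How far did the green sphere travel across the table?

2.1

The green sphere moved from about (4.5, 6.1) to (3.1, 4.5), a distance of √(1.4² + 1.6²) ≈ 2.1.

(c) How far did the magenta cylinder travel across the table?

2.2

The magenta cylinder was near (2.8, 2.9) before and (3.9, 1.0) after, so it travelled √(1.1² + 1.9²) ≈ 2.2 units.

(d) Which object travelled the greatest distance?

the cyan cylinder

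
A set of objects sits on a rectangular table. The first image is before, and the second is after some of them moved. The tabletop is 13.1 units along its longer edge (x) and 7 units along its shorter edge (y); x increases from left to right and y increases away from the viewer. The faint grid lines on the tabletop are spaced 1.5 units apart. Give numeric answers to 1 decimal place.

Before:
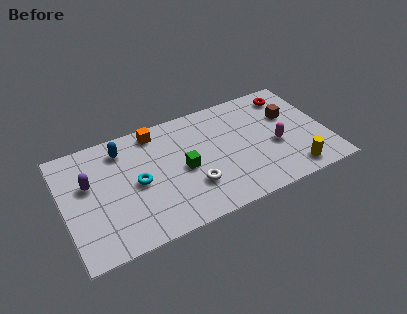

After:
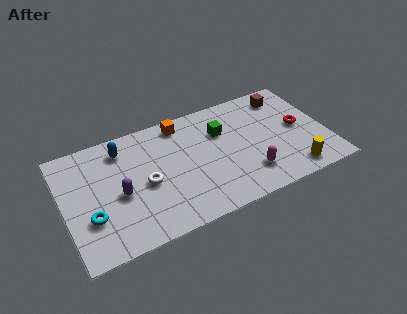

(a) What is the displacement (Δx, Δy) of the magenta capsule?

(-1.5, -1.2)

From the two frames, the magenta capsule sits at roughly (10.5, 2.9) before and (9.0, 1.7) after.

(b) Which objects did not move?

the blue capsule and the yellow cylinder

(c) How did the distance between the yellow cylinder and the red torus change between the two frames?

-2.1

The distance was about 4.8 in the first image and 2.7 in the second, so they moved 2.1 units closer together.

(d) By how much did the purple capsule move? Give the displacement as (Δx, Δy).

(1.4, -1.2)

The purple capsule started near (1.3, 4.3) and ended near (2.7, 3.1).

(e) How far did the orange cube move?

1.3

From (4.8, 6.1) to (6.1, 6.1), the orange cube covered √(1.3² + 0.0²) ≈ 1.3 units.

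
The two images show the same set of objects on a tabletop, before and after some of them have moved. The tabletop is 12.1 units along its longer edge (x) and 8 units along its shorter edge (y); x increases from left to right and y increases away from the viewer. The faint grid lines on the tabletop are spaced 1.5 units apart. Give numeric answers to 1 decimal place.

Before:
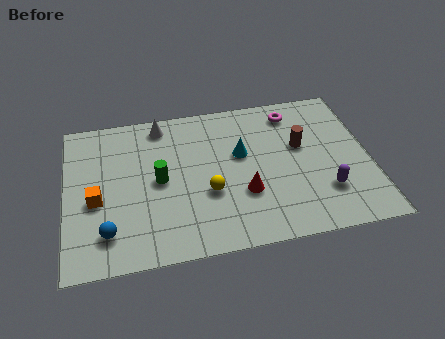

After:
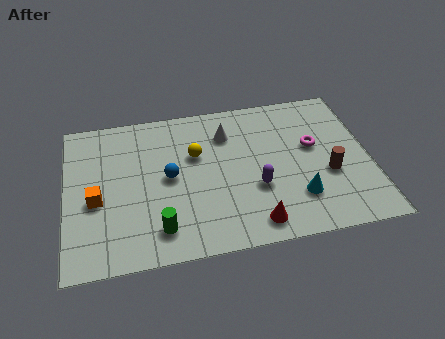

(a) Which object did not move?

the orange cube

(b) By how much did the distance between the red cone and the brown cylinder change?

+0.5

They were about 3.2 units apart before and 3.7 after — 0.5 units further apart.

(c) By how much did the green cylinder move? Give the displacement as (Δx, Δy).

(-0.1, -2.5)

The green cylinder started near (3.7, 4.0) and ended near (3.6, 1.5).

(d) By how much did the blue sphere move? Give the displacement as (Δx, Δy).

(2.5, 2.4)

The blue sphere started near (1.6, 1.7) and ended near (4.1, 4.1).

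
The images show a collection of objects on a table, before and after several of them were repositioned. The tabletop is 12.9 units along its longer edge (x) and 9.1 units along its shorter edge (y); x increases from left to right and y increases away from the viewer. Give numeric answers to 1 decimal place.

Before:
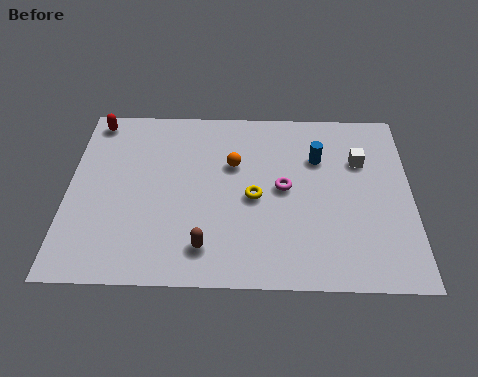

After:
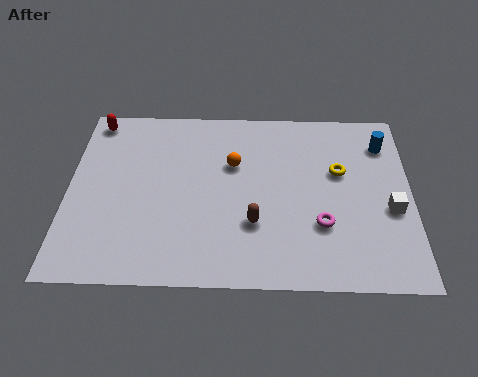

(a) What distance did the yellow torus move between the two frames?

3.5

From (7.0, 4.2) to (10.2, 5.6), the yellow torus covered √(3.2² + 1.4²) ≈ 3.5 units.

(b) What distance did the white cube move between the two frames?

2.7

The white cube was near (11.0, 6.2) before and (12.1, 3.7) after, so it travelled √(1.1² + 2.5²) ≈ 2.7 units.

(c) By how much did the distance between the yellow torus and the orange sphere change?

+2.1

The distance was about 1.9 in the first image and 4.0 in the second, so they moved 2.1 units further apart.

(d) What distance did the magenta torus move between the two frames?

2.3

From (8.1, 4.7) to (9.5, 2.9), the magenta torus covered √(1.4² + 1.8²) ≈ 2.3 units.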